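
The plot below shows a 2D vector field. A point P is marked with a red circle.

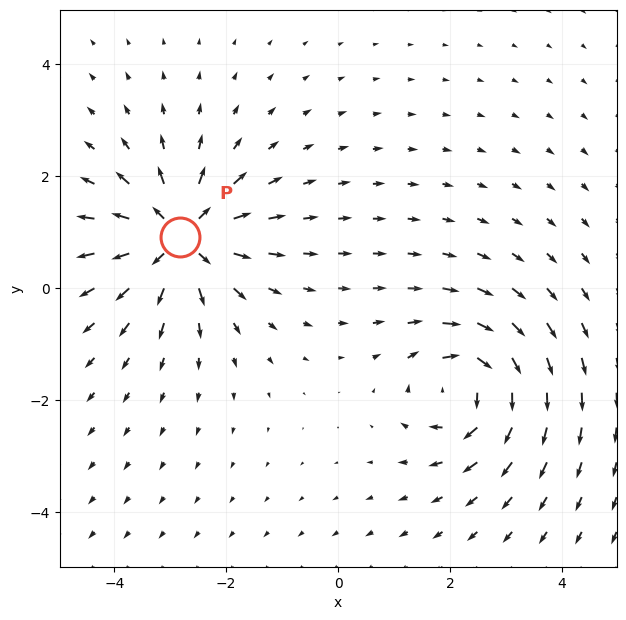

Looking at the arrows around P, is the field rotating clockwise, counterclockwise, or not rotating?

Near P at (-2.8, 0.9) the arrows show no circulation. The curl there is ≈0.

not rotating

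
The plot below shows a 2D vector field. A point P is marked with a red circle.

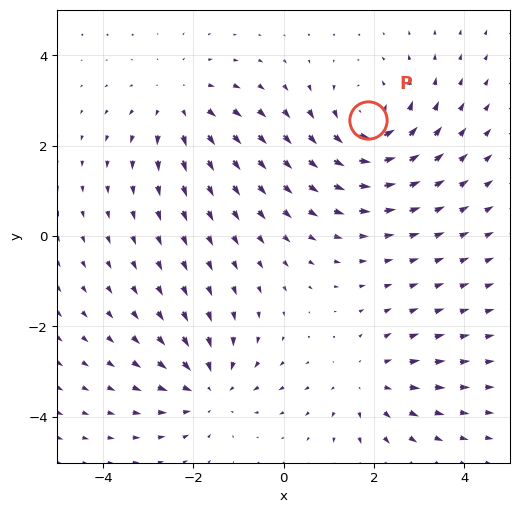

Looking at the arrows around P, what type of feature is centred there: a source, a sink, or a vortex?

vortex

At P (1.9, 2.6) the arrows circulate counterclockwise. Divergence ≈0, curl about +5 — near-zero divergence with nonzero curl is a vortex.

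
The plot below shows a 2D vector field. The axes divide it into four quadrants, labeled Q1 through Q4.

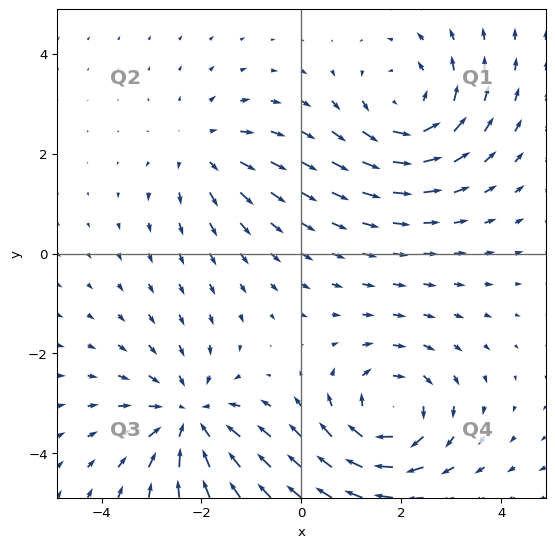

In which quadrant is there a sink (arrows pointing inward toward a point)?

Q3

The sink sits at approximately (-2.2, -3.3), which lies in quadrant Q3. The divergence there is about -4, negative as expected for a sink.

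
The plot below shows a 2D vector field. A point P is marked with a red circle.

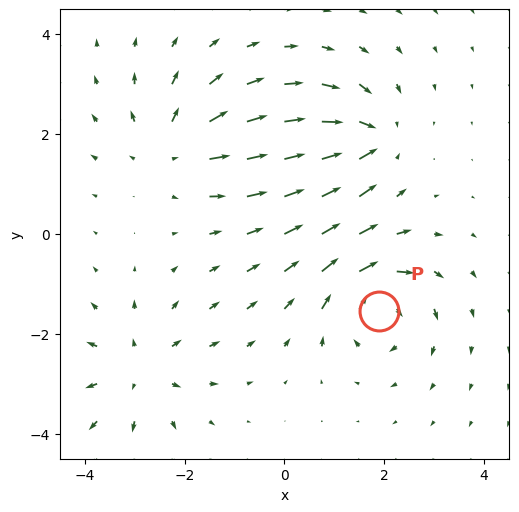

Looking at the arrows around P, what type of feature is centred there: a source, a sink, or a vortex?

At P (1.9, -1.5) the arrows circulate clockwise. Divergence ≈0, curl about -7 — near-zero divergence with nonzero curl is a vortex.

vortex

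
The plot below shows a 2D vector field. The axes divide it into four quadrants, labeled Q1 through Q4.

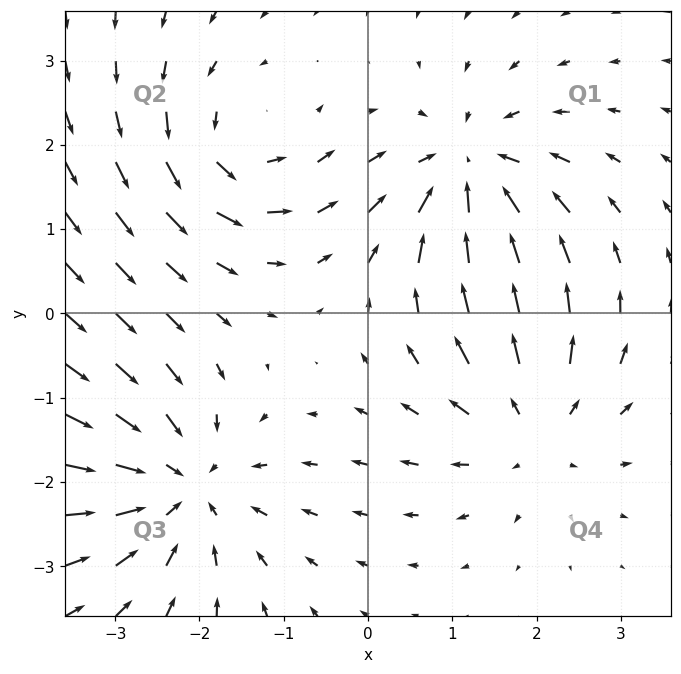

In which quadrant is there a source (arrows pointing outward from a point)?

The source sits at approximately (1.9, -1.3), which lies in quadrant Q4. The divergence there is about +4, positive as expected for a source.

Q4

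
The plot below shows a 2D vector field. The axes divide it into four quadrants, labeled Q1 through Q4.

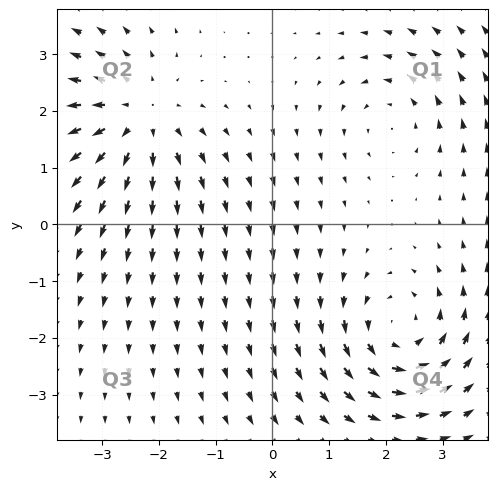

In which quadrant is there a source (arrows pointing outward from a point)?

The source sits at approximately (-2.4, 1.9), which lies in quadrant Q2. The divergence there is about +4, positive as expected for a source.

Q2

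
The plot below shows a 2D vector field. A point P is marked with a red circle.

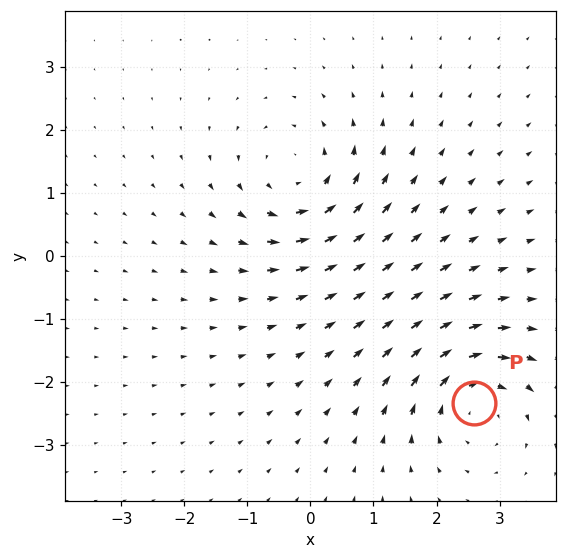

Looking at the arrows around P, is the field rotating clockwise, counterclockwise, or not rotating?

Near P at (2.6, -2.3) the arrows circulate clockwise. The curl (z-component) there is about -5; negative curl means clockwise rotation.

clockwise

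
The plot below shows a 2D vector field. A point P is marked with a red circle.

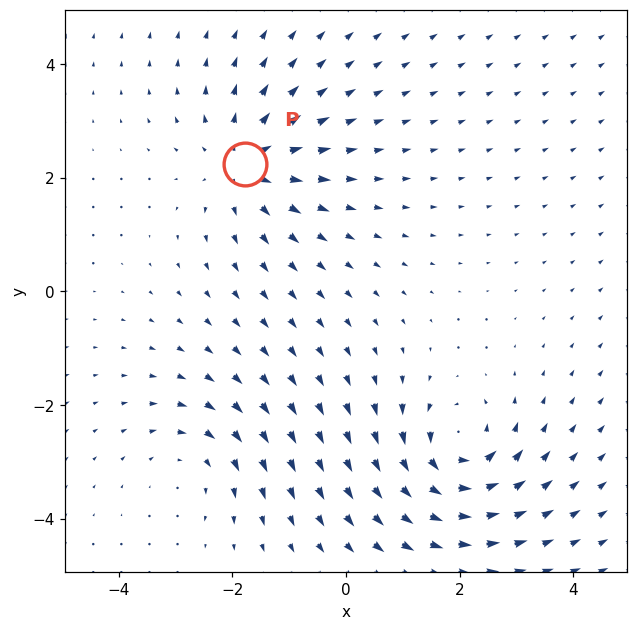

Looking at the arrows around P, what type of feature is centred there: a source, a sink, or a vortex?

At P (-1.8, 2.2) the arrows spread outward. Divergence about +5, curl ≈0 — positive divergence with near-zero curl is a source.

source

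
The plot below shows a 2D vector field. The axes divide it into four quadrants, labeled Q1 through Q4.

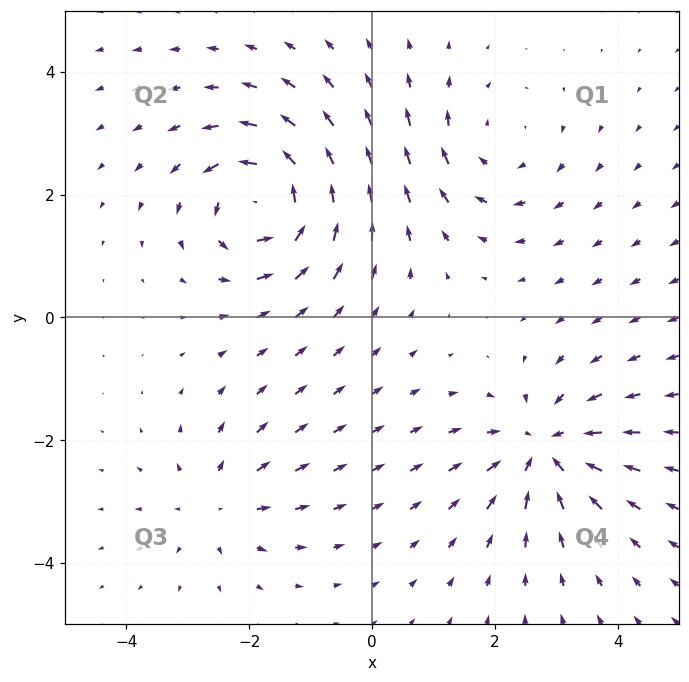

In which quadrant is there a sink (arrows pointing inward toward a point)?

The sink sits at approximately (2.8, -2.1), which lies in quadrant Q4. The divergence there is about -5, negative as expected for a sink.

Q4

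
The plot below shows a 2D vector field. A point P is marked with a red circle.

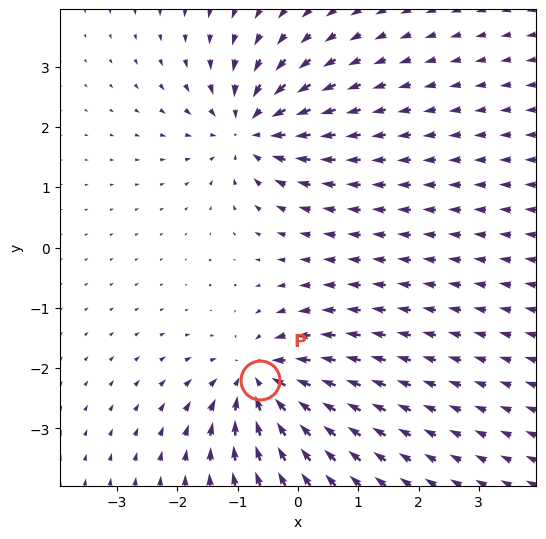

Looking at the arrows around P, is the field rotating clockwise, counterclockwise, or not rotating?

Near P at (-0.6, -2.2) the arrows show no circulation. The curl there is ≈0.

not rotating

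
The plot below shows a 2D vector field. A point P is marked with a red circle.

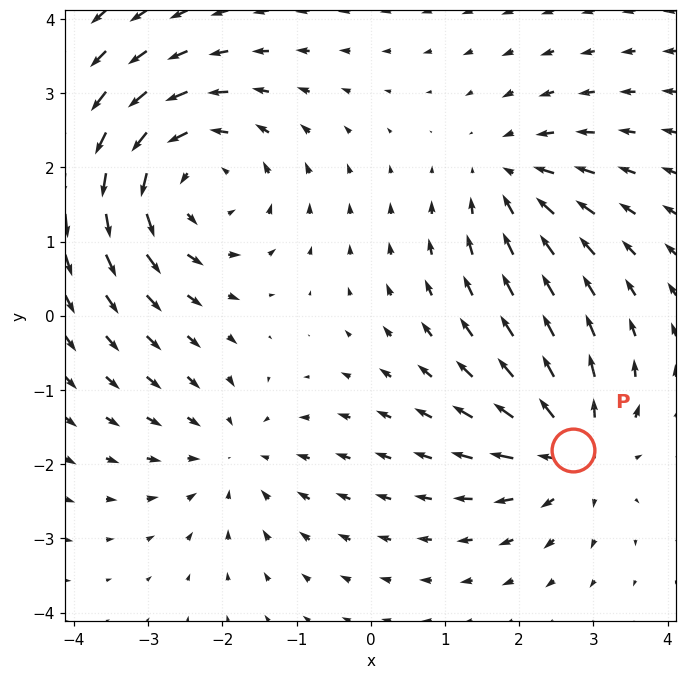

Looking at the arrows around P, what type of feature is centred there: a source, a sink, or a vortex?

At P (2.7, -1.8) the arrows spread outward. Divergence about +4, curl ≈0 — positive divergence with near-zero curl is a source.

source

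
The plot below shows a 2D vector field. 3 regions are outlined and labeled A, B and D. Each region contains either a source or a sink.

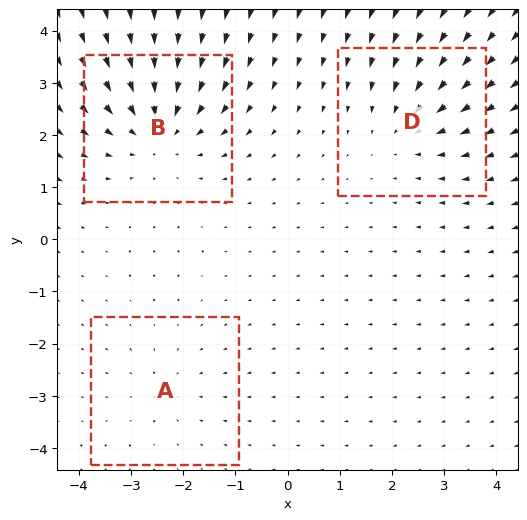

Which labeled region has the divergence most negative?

Divergence at each region's feature centre — A: about -2, B: about -4, D: about -3. Region B is most negative.

B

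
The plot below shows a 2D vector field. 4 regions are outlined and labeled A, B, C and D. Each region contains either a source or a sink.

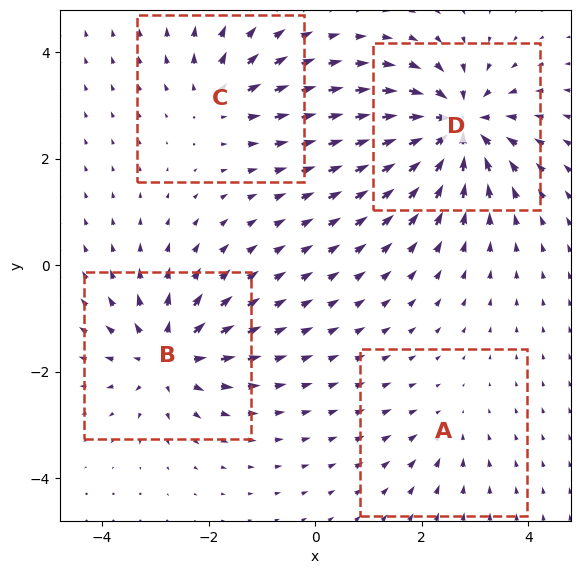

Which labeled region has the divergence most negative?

Divergence at each region's feature centre — A: about -2, B: about +6, C: about +4, D: about -8. Region D is most negative.

D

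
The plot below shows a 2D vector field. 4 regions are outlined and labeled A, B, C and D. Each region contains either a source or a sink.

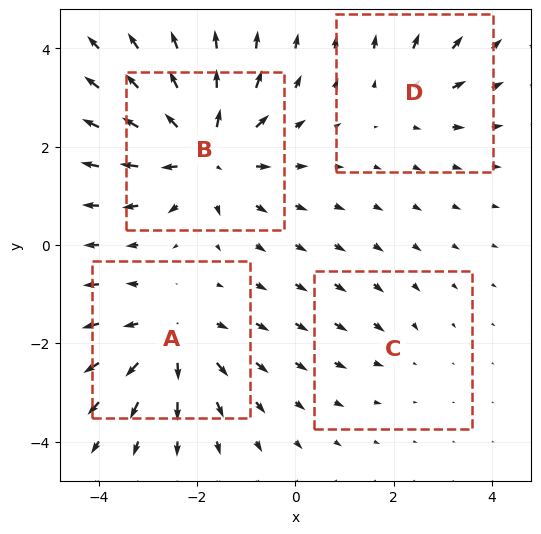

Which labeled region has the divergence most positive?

B

Divergence at each region's feature centre — A: about +5, B: about +7, C: about -2, D: about +3. Region B is most positive.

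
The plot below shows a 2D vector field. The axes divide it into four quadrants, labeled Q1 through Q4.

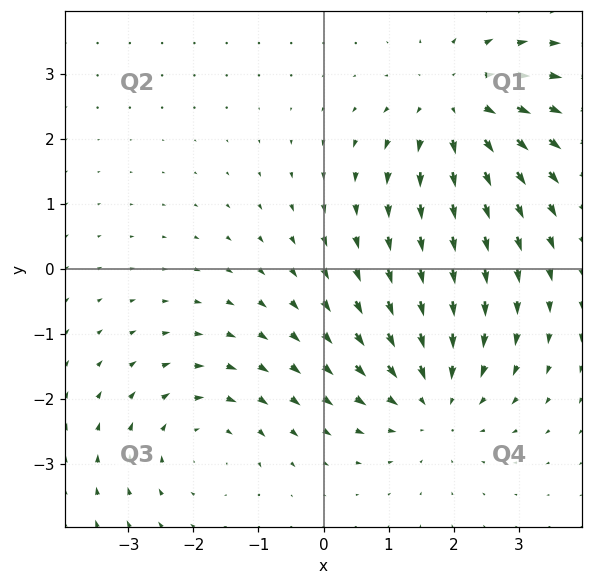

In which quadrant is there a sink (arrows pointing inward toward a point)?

The sink sits at approximately (1.7, -2.0), which lies in quadrant Q4. The divergence there is about -4, negative as expected for a sink.

Q4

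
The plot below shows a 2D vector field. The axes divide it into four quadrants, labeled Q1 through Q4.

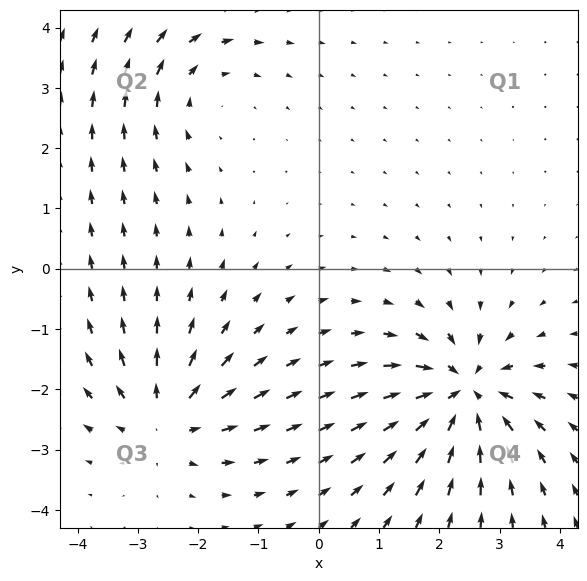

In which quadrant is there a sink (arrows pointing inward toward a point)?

Q4

The sink sits at approximately (2.4, -2.1), which lies in quadrant Q4. The divergence there is about -6, negative as expected for a sink.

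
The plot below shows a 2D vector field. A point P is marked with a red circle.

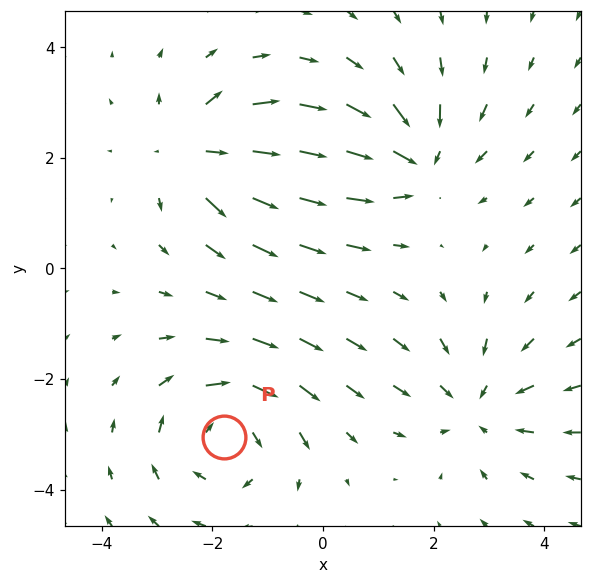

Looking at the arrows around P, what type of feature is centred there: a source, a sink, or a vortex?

vortex

At P (-1.8, -3.0) the arrows circulate clockwise. Divergence ≈0, curl about -4 — near-zero divergence with nonzero curl is a vortex.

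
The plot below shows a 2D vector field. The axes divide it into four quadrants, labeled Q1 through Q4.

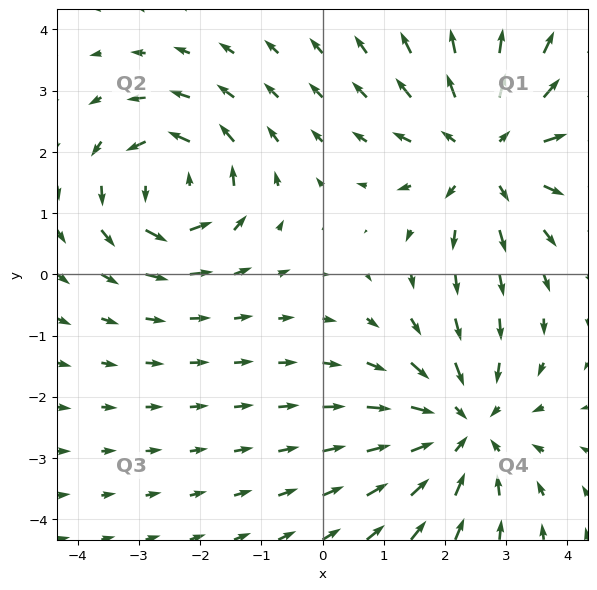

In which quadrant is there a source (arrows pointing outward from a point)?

Q1

The source sits at approximately (2.7, 2.0), which lies in quadrant Q1. The divergence there is about +4, positive as expected for a source.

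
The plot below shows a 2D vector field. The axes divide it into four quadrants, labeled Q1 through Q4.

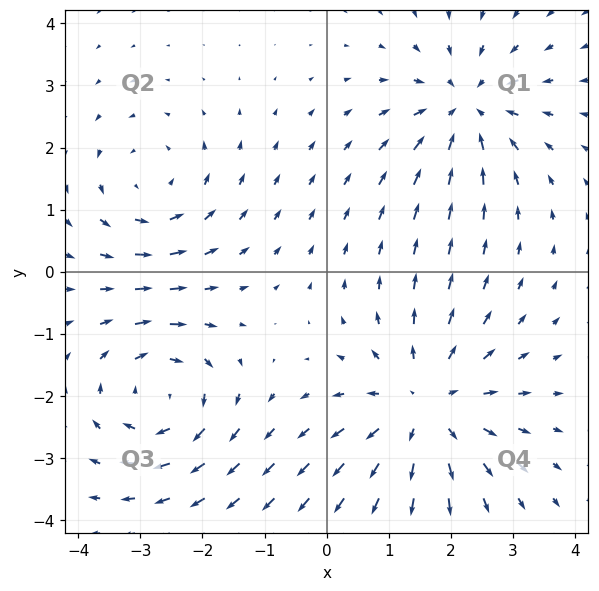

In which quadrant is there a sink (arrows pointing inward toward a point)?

The sink sits at approximately (2.2, 2.6), which lies in quadrant Q1. The divergence there is about -4, negative as expected for a sink.

Q1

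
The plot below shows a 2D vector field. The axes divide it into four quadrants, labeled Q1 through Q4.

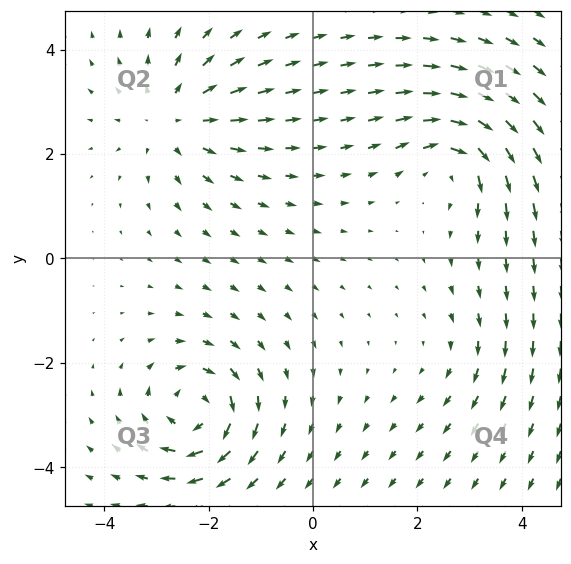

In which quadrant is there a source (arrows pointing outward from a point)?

Q2

The source sits at approximately (-2.7, 2.7), which lies in quadrant Q2. The divergence there is about +4, positive as expected for a source.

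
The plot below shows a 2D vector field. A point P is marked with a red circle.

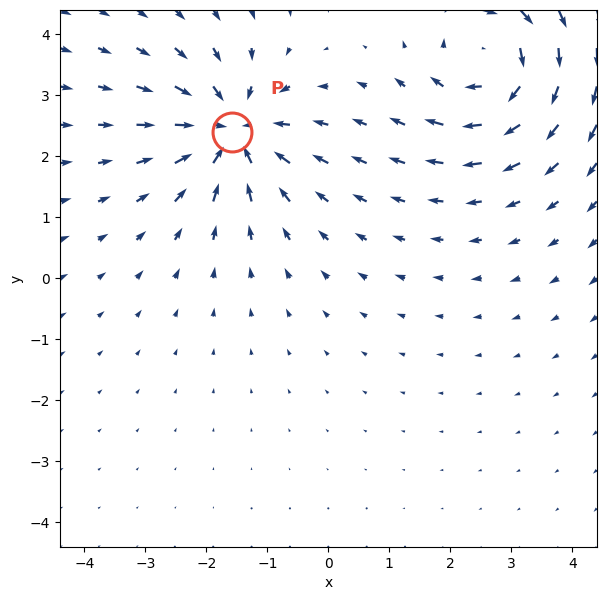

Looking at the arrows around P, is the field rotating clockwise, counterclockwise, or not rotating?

Near P at (-1.6, 2.4) the arrows show no circulation. The curl there is ≈0.

not rotating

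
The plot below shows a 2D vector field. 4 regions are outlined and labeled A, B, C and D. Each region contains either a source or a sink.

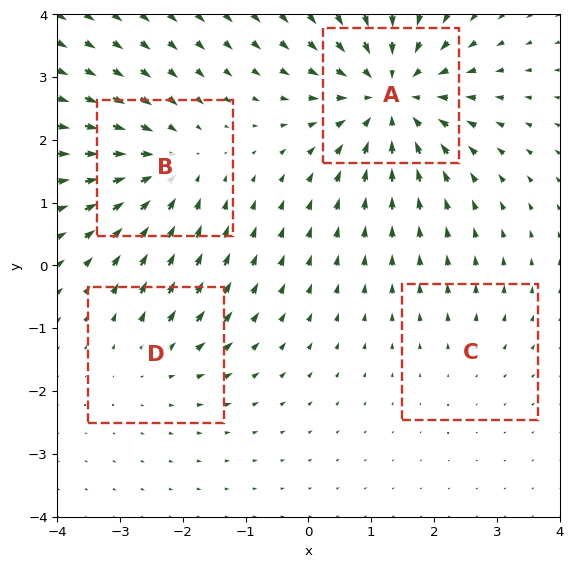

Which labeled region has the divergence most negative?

Divergence at each region's feature centre — A: about -6, B: about -4, C: about +2, D: about +3. Region A is most negative.

A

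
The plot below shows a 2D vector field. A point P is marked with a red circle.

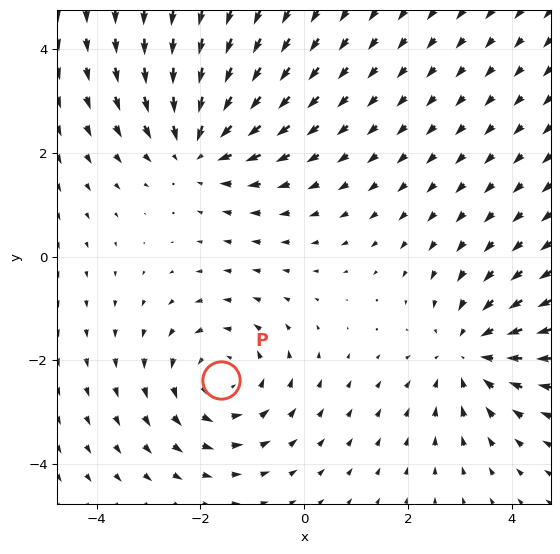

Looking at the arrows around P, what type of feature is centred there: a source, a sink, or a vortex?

At P (-1.6, -2.4) the arrows circulate counterclockwise. Divergence ≈0, curl about +2 — near-zero divergence with nonzero curl is a vortex.

vortex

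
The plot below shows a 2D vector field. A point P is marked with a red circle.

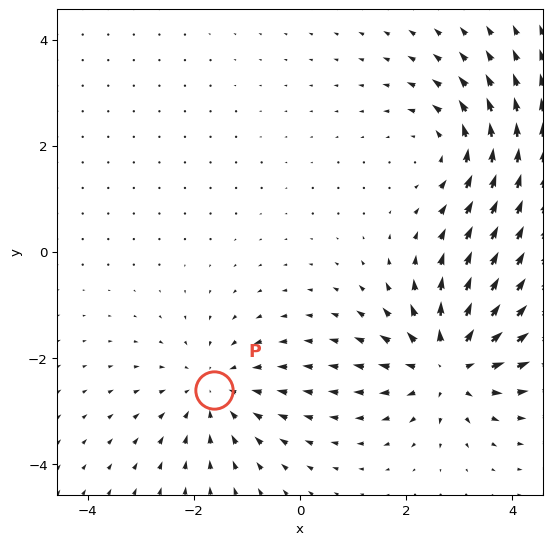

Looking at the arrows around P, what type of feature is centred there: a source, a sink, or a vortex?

At P (-1.6, -2.6) the arrows converge inward. Divergence about -3, curl ≈0 — negative divergence with near-zero curl is a sink.

sink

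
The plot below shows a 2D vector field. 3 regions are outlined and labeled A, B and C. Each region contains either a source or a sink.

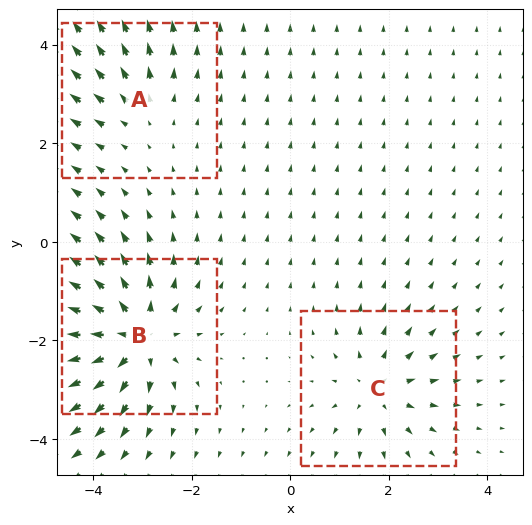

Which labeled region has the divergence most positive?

Divergence at each region's feature centre — A: about +2, B: about +6, C: about +4. Region B is most positive.

B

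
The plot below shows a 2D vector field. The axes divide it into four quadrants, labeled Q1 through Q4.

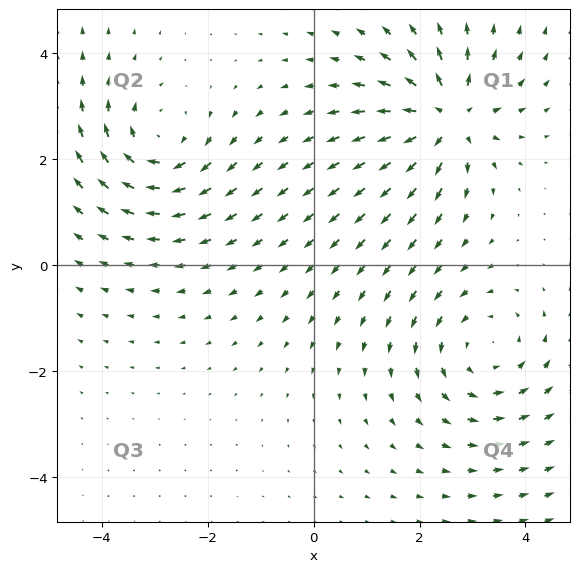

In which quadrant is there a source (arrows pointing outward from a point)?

Q1

The source sits at approximately (2.5, 2.8), which lies in quadrant Q1. The divergence there is about +6, positive as expected for a source.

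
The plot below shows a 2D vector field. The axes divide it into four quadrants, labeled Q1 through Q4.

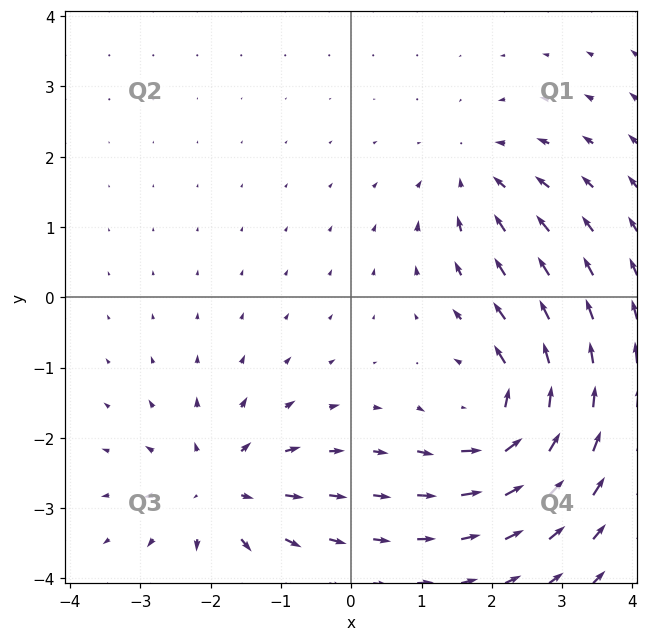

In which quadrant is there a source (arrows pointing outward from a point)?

The source sits at approximately (-1.9, -2.7), which lies in quadrant Q3. The divergence there is about +4, positive as expected for a source.

Q3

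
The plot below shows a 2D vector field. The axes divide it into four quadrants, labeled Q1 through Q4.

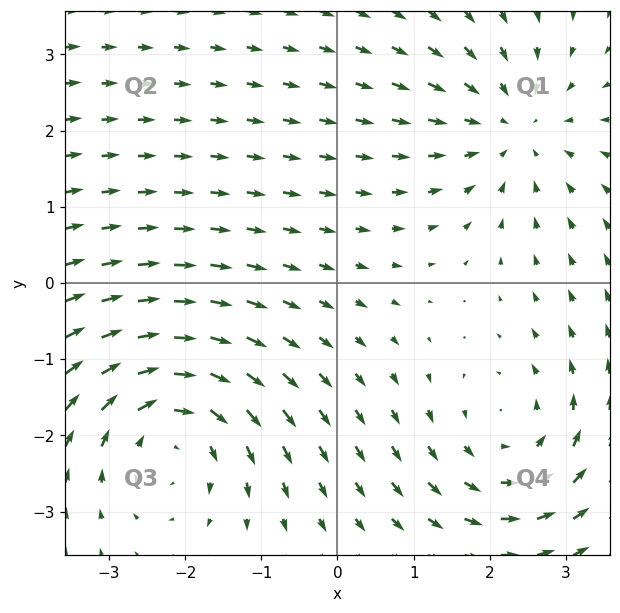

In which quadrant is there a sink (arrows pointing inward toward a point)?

The sink sits at approximately (2.3, 2.0), which lies in quadrant Q1. The divergence there is about -4, negative as expected for a sink.

Q1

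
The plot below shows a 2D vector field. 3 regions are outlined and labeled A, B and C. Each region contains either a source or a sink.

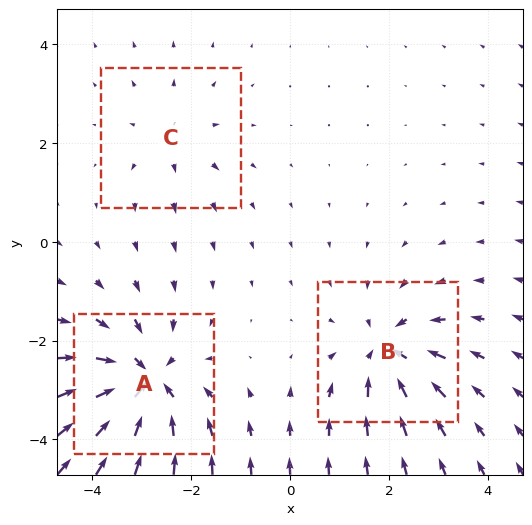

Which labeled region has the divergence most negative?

A

Divergence at each region's feature centre — A: about -5, B: about -4, C: about +2. Region A is most negative.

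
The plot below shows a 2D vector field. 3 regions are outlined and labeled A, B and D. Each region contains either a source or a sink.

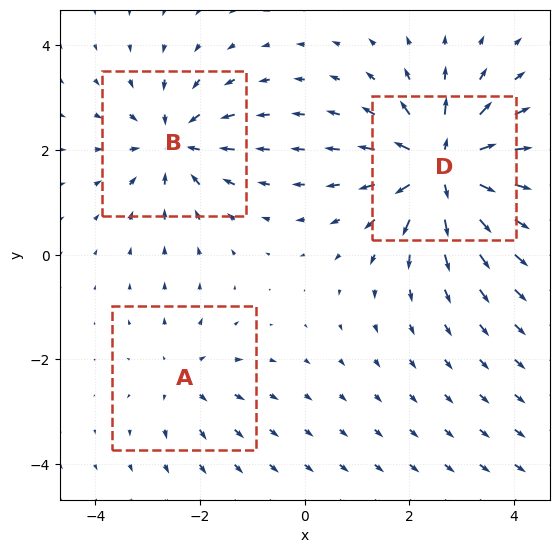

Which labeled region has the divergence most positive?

D

Divergence at each region's feature centre — A: about +2, B: about -4, D: about +6. Region D is most positive.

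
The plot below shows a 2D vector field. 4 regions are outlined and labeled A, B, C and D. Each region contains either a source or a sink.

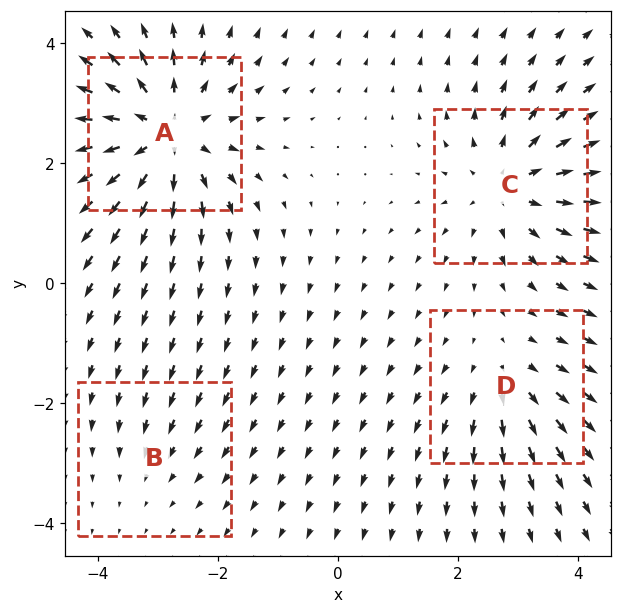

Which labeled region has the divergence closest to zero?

Divergence at each region's feature centre — A: about +7, B: about -2, C: about +5, D: about +3. Region B is closest to zero.

B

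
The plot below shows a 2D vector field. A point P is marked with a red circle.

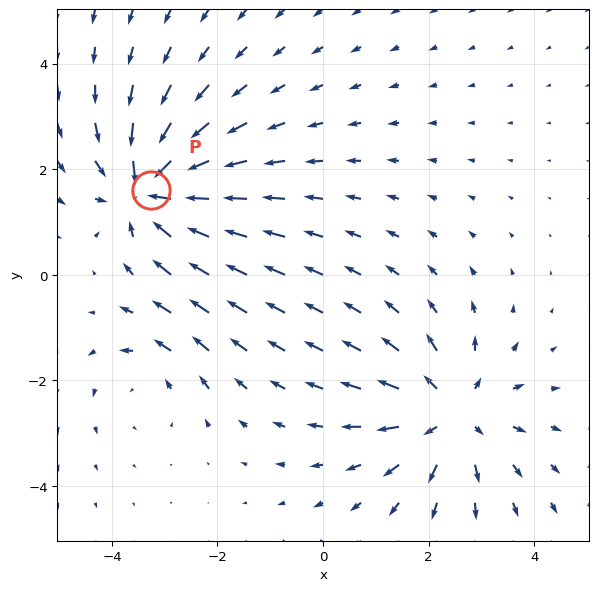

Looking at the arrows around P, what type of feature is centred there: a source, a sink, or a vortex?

sink

At P (-3.3, 1.6) the arrows converge inward. Divergence about -6, curl ≈0 — negative divergence with near-zero curl is a sink.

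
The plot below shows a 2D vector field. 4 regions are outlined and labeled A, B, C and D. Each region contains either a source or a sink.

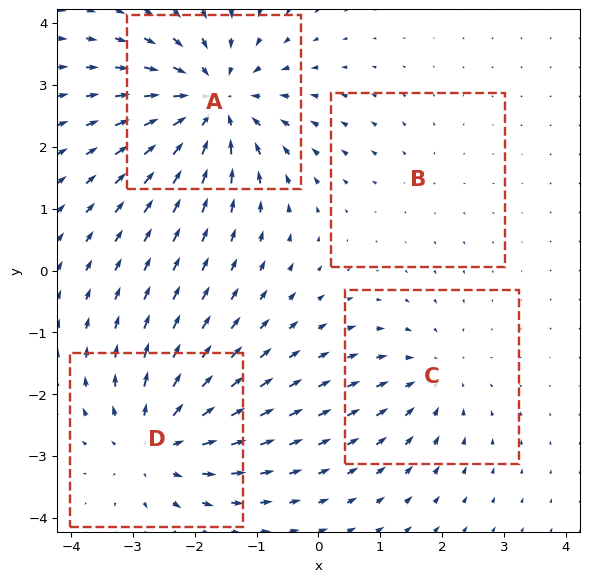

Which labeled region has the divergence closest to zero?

B

Divergence at each region's feature centre — A: about -6, B: about +2, C: about -3, D: about +5. Region B is closest to zero.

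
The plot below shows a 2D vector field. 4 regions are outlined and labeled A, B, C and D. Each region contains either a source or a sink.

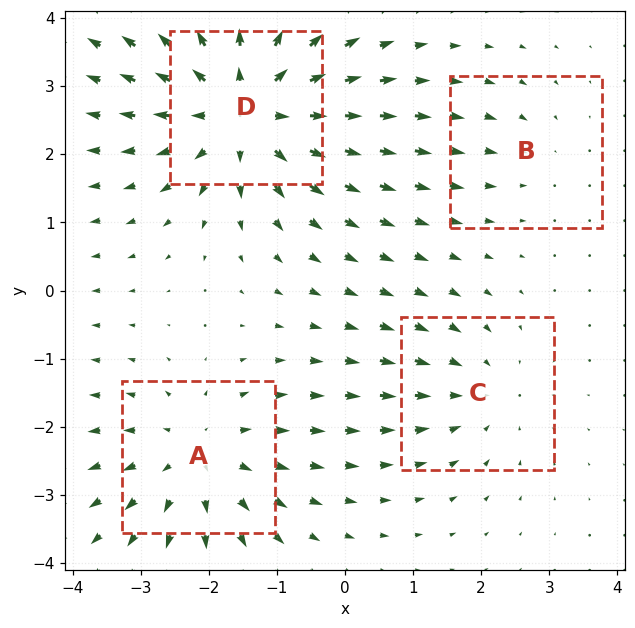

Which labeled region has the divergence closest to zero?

B

Divergence at each region's feature centre — A: about +4, B: about -2, C: about -3, D: about +6. Region B is closest to zero.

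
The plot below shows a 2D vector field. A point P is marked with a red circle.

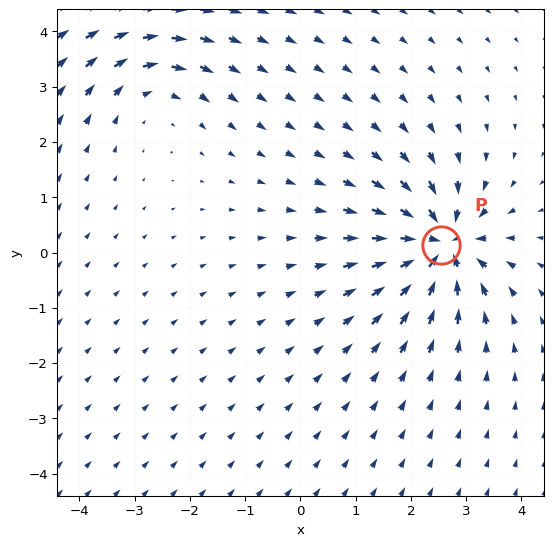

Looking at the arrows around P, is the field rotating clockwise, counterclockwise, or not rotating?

Near P at (2.5, 0.1) the arrows show no circulation. The curl there is ≈0.

not rotating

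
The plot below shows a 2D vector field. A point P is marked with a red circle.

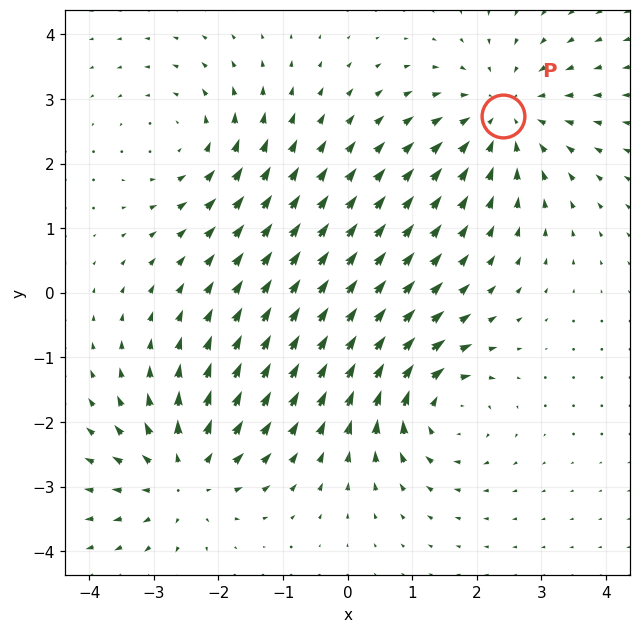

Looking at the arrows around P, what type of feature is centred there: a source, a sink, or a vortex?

At P (2.4, 2.7) the arrows converge inward. Divergence about -4, curl ≈0 — negative divergence with near-zero curl is a sink.

sink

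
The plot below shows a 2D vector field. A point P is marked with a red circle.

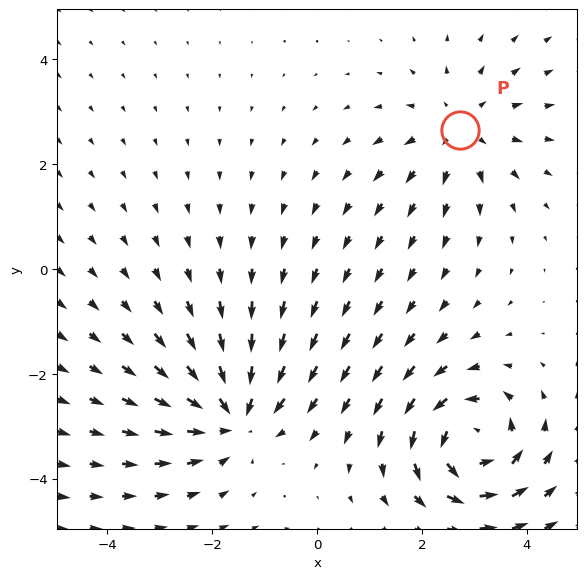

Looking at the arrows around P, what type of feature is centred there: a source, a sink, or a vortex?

source

At P (2.7, 2.6) the arrows spread outward. Divergence about +3, curl ≈0 — positive divergence with near-zero curl is a source.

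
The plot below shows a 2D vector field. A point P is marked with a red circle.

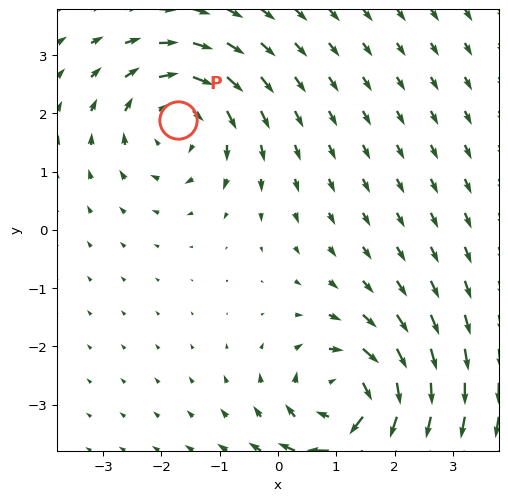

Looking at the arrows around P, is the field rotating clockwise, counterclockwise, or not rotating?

Near P at (-1.7, 1.9) the arrows circulate clockwise. The curl (z-component) there is about -4; negative curl means clockwise rotation.

clockwise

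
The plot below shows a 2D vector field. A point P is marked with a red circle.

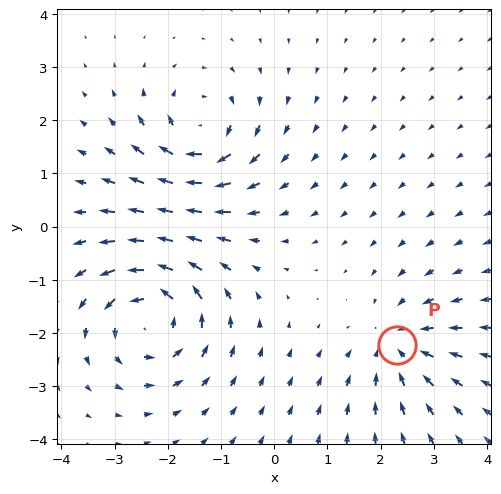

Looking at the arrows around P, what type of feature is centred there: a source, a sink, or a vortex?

At P (2.3, -2.2) the arrows converge inward. Divergence about -3, curl ≈0 — negative divergence with near-zero curl is a sink.

sink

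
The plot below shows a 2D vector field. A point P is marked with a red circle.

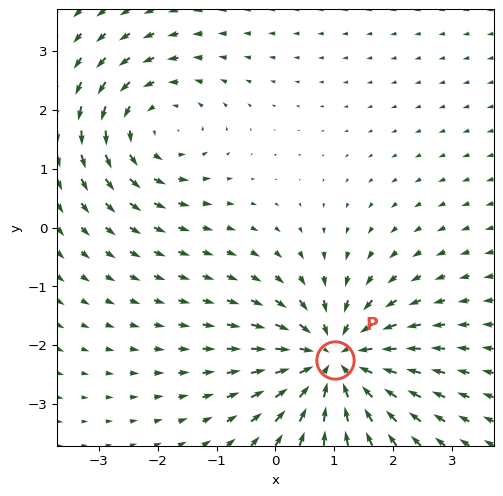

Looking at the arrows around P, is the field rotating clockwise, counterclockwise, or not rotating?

not rotating

Near P at (1.0, -2.3) the arrows show no circulation. The curl there is ≈0.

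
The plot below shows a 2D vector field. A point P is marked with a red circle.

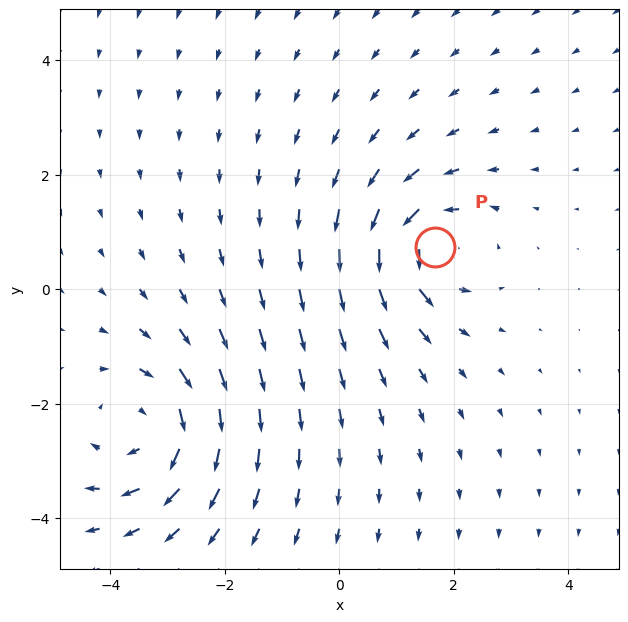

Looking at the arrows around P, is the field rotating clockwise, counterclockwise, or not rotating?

Near P at (1.7, 0.7) the arrows circulate counterclockwise. The curl (z-component) there is about +4; positive curl means counterclockwise rotation.

counterclockwise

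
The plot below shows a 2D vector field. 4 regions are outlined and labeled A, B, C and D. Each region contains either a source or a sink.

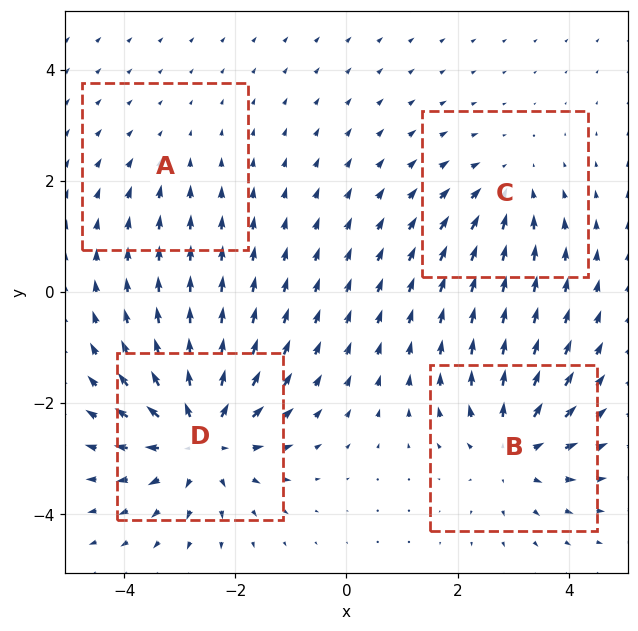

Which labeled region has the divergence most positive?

Divergence at each region's feature centre — A: about -2, B: about +5, C: about -3, D: about +7. Region D is most positive.

D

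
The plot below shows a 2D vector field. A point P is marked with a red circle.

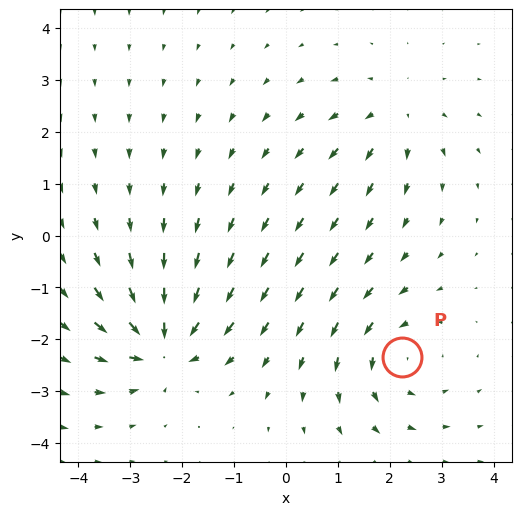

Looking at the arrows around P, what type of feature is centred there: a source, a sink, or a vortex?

At P (2.2, -2.3) the arrows circulate counterclockwise. Divergence ≈0, curl about +3 — near-zero divergence with nonzero curl is a vortex.

vortex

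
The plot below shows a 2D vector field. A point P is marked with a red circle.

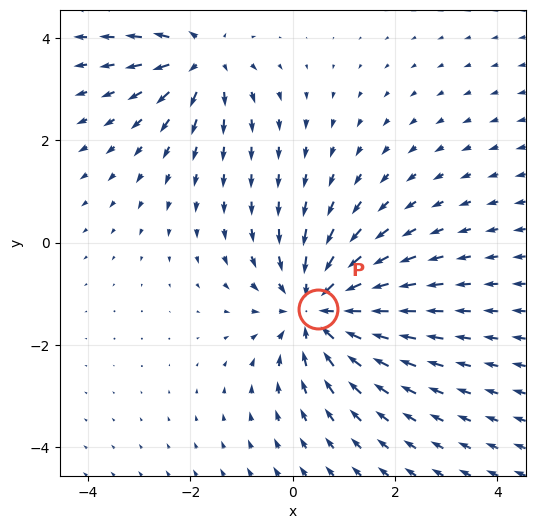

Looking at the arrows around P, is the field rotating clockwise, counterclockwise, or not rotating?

Near P at (0.5, -1.3) the arrows show no circulation. The curl there is ≈0.

not rotating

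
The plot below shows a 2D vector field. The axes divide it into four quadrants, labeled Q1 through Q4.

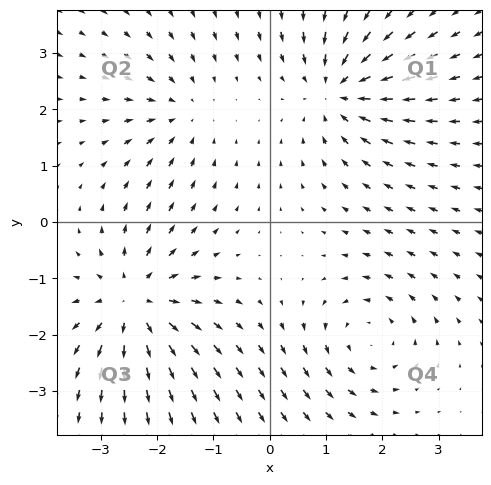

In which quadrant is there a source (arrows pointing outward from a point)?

The source sits at approximately (-2.4, -1.4), which lies in quadrant Q3. The divergence there is about +5, positive as expected for a source.

Q3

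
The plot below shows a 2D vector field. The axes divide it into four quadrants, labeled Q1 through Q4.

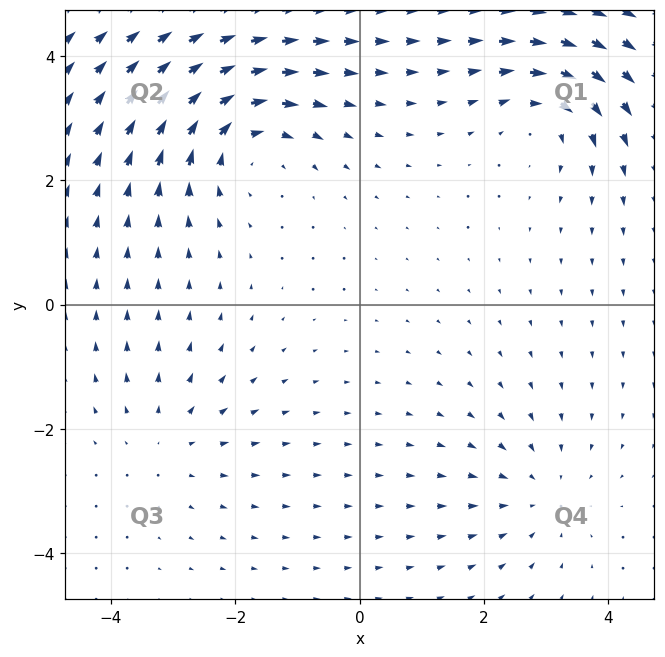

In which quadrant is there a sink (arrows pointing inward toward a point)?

The sink sits at approximately (2.9, -3.0), which lies in quadrant Q4. The divergence there is about -2, negative as expected for a sink.

Q4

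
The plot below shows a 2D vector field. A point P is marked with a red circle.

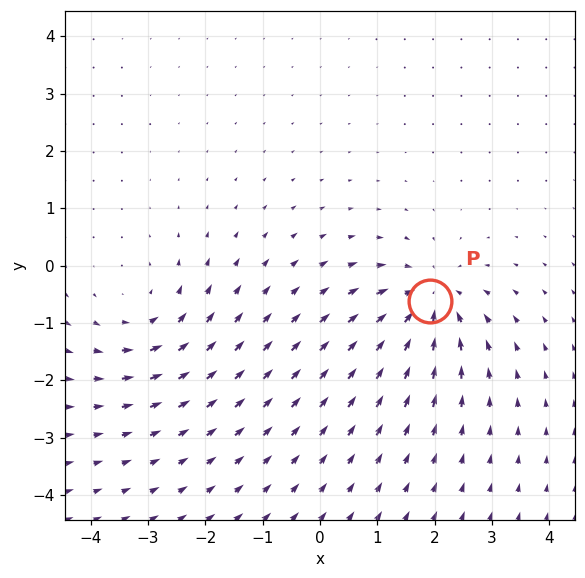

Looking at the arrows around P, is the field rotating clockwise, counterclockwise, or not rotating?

Near P at (1.9, -0.6) the arrows show no circulation. The curl there is ≈0.

not rotating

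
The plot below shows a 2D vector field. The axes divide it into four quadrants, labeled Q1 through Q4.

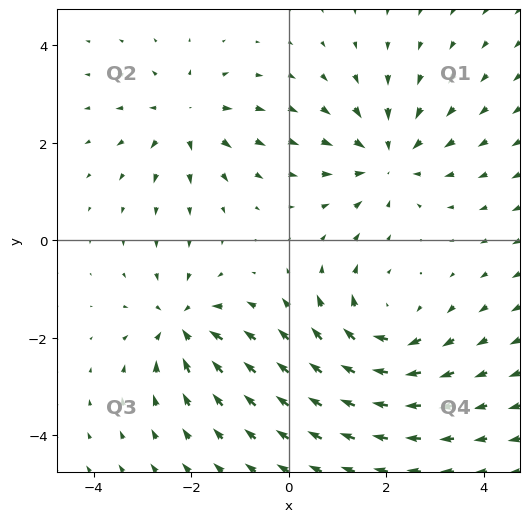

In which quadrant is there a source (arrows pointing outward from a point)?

The source sits at approximately (-2.1, 2.5), which lies in quadrant Q2. The divergence there is about +4, positive as expected for a source.

Q2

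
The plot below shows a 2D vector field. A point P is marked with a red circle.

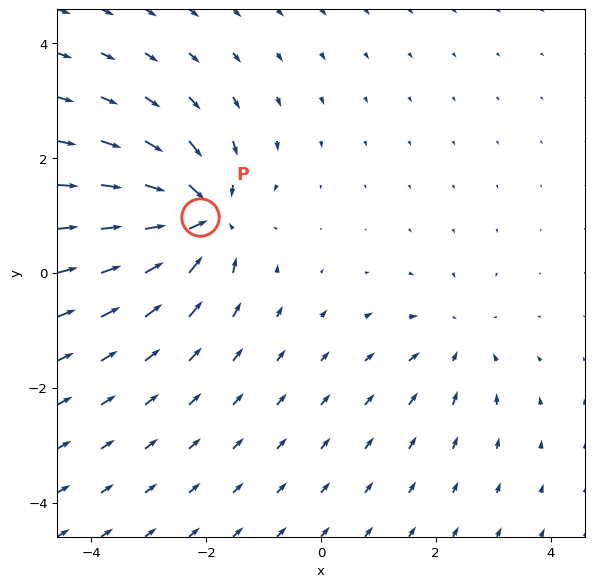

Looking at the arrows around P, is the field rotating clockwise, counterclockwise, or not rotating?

not rotating

Near P at (-2.1, 1.0) the arrows show no circulation. The curl there is ≈0.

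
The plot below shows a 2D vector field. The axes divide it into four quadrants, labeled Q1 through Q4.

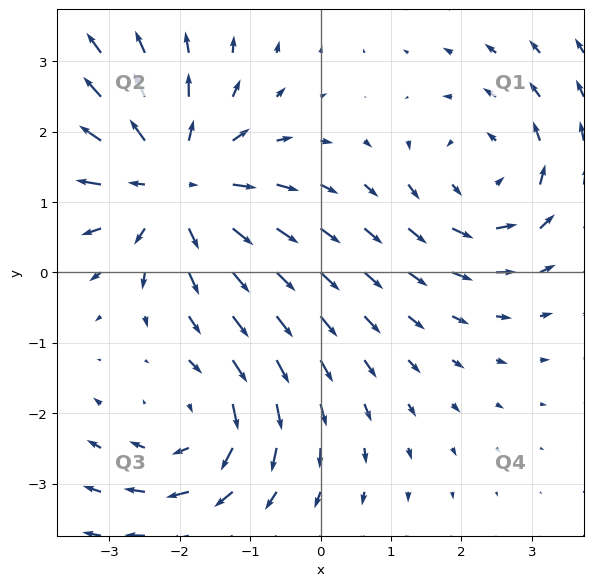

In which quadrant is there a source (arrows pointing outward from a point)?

The source sits at approximately (-2.1, 1.3), which lies in quadrant Q2. The divergence there is about +4, positive as expected for a source.

Q2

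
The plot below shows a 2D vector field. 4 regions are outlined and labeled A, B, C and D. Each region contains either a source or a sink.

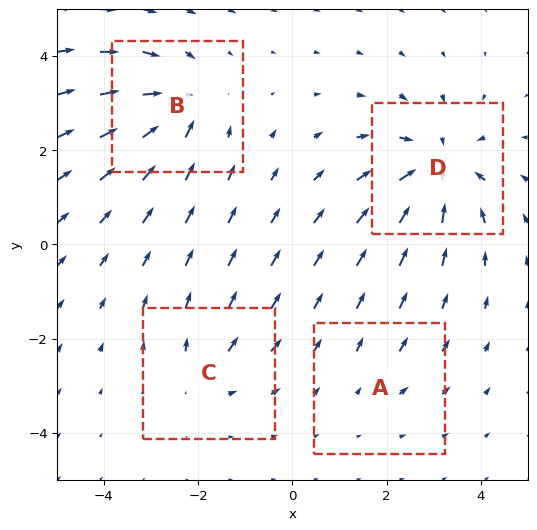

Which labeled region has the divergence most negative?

Divergence at each region's feature centre — A: about +2, B: about -5, C: about +3, D: about -6. Region D is most negative.

D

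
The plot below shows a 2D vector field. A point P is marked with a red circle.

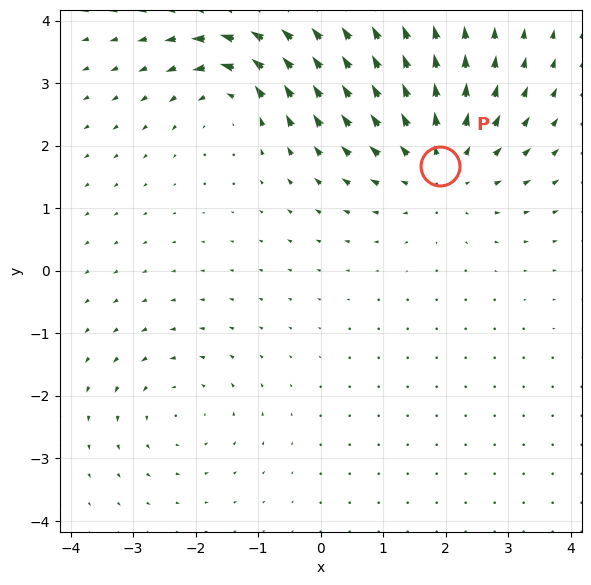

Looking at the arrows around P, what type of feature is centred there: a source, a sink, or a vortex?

source

At P (1.9, 1.7) the arrows spread outward. Divergence about +4, curl ≈0 — positive divergence with near-zero curl is a source.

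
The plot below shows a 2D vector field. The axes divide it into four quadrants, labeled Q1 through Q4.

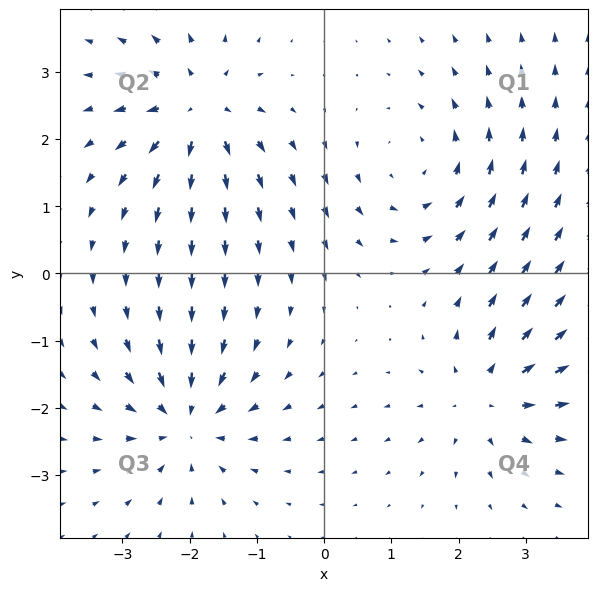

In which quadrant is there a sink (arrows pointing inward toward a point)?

The sink sits at approximately (-2.1, -2.2), which lies in quadrant Q3. The divergence there is about -6, negative as expected for a sink.

Q3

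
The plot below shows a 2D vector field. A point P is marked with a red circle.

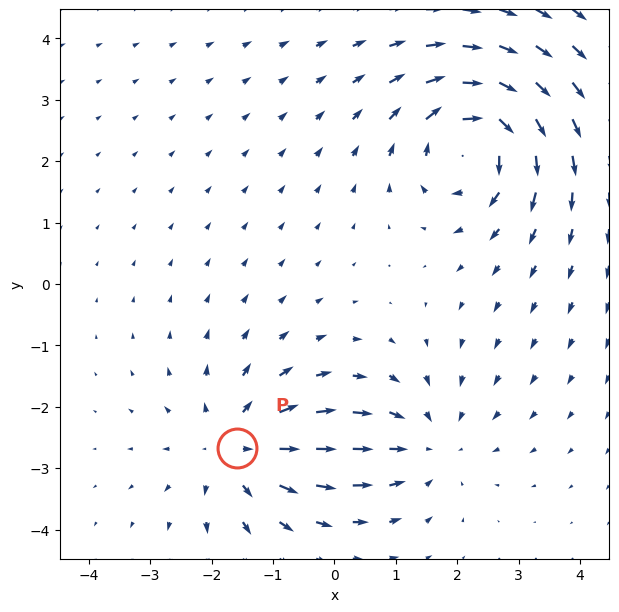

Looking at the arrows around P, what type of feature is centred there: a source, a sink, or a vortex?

At P (-1.6, -2.7) the arrows spread outward. Divergence about +4, curl ≈0 — positive divergence with near-zero curl is a source.

source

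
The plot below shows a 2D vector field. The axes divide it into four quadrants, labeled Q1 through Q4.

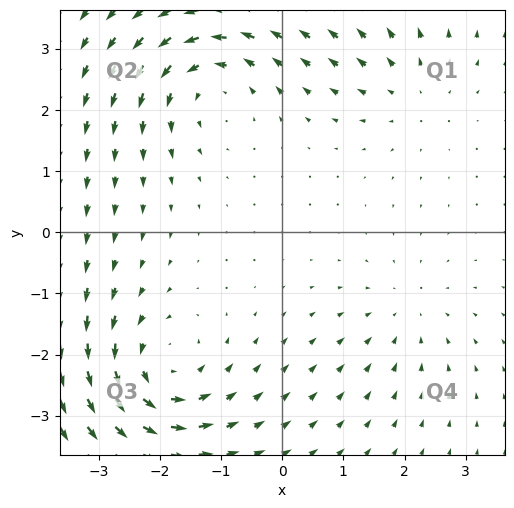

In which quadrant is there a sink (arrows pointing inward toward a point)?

Q4

The sink sits at approximately (2.0, -1.3), which lies in quadrant Q4. The divergence there is about -2, negative as expected for a sink.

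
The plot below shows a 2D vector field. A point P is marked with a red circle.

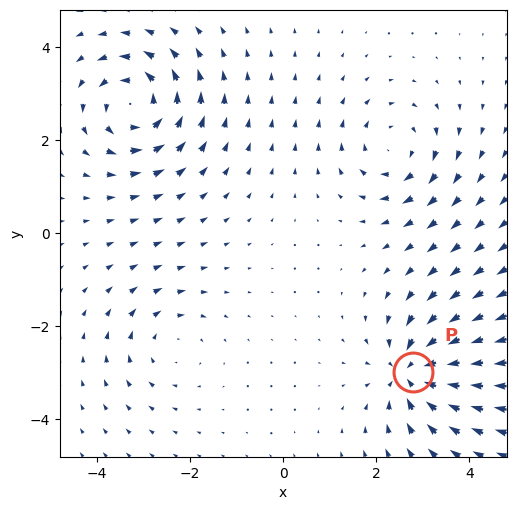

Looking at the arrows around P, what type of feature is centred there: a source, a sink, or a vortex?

sink

At P (2.8, -3.0) the arrows converge inward. Divergence about -6, curl ≈0 — negative divergence with near-zero curl is a sink.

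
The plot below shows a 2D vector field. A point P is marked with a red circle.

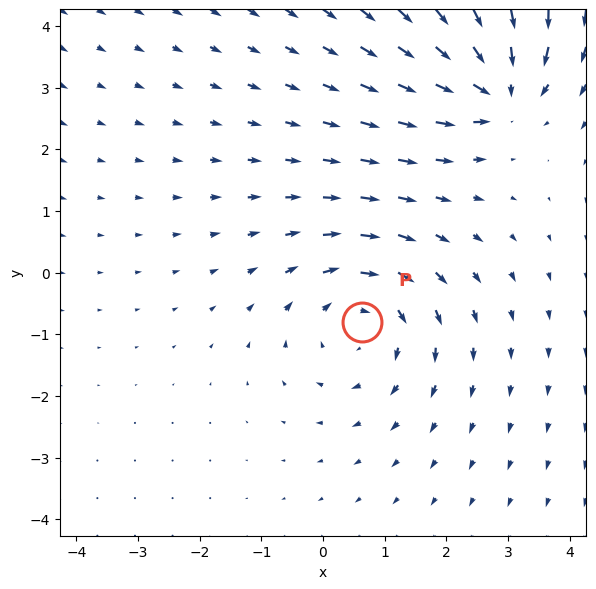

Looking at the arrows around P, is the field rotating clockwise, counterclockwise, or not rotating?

clockwise

Near P at (0.6, -0.8) the arrows circulate clockwise. The curl (z-component) there is about -4; negative curl means clockwise rotation.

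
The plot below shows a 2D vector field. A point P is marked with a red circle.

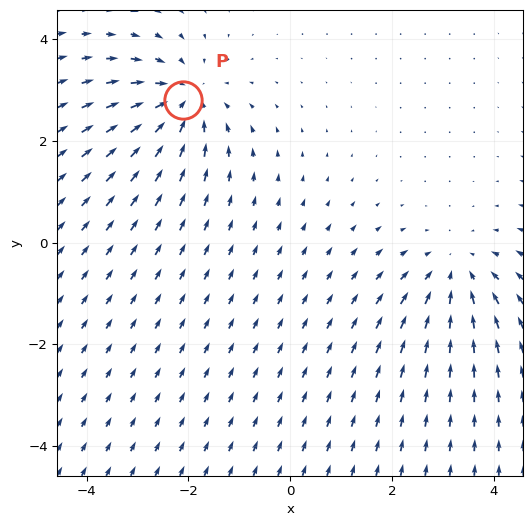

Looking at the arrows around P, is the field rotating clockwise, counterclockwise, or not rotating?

not rotating

Near P at (-2.1, 2.8) the arrows show no circulation. The curl there is ≈0.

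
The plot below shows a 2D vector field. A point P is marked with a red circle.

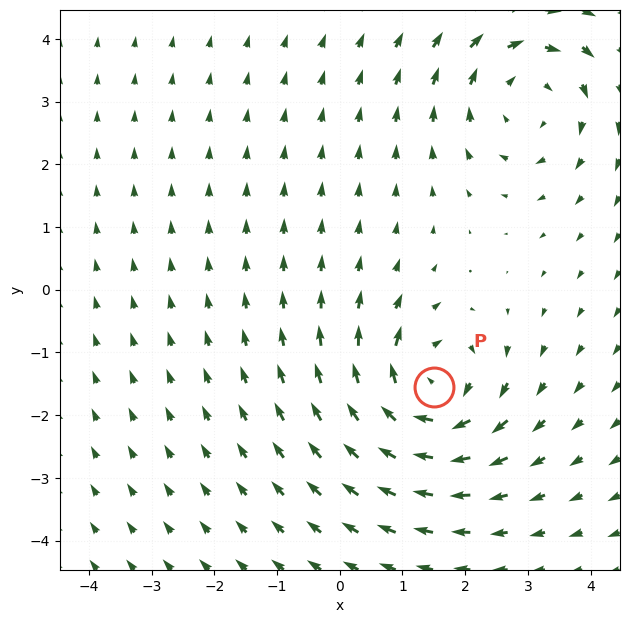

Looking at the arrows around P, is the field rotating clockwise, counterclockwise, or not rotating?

clockwise

Near P at (1.5, -1.5) the arrows circulate clockwise. The curl (z-component) there is about -5; negative curl means clockwise rotation.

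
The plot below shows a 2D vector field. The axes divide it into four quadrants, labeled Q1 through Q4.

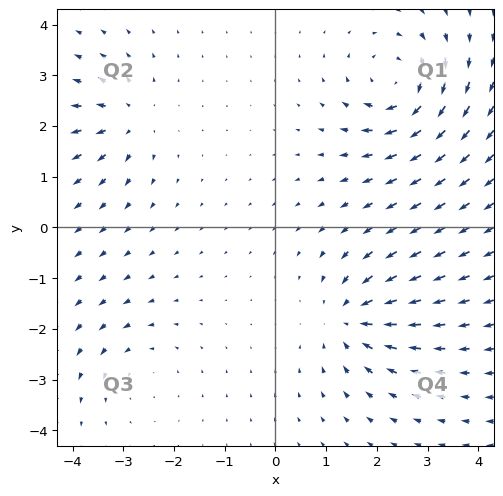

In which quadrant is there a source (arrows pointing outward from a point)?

The source sits at approximately (-2.9, 2.1), which lies in quadrant Q2. The divergence there is about +4, positive as expected for a source.

Q2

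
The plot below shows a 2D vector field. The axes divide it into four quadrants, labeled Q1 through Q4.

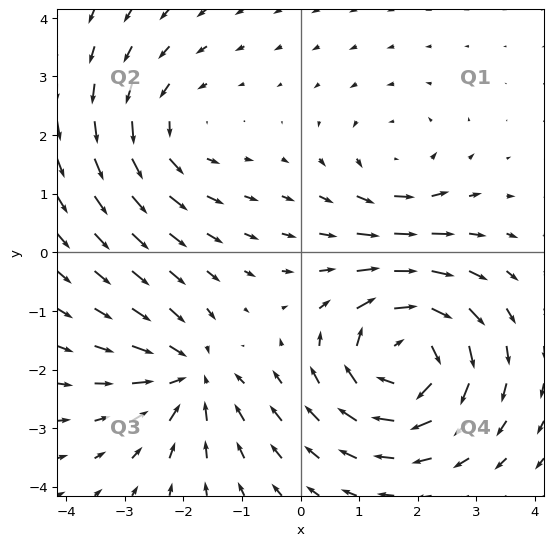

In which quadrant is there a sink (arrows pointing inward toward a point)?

Q3

The sink sits at approximately (-1.9, -2.1), which lies in quadrant Q3. The divergence there is about -4, negative as expected for a sink.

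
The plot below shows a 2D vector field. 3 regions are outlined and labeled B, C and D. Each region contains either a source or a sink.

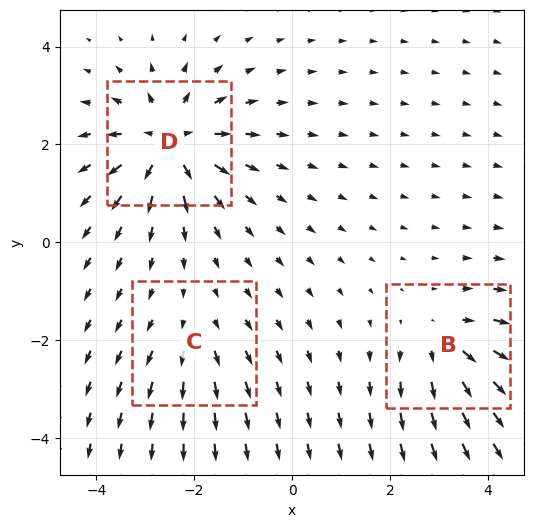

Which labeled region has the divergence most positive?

D

Divergence at each region's feature centre — B: about +3, C: about +2, D: about +5. Region D is most positive.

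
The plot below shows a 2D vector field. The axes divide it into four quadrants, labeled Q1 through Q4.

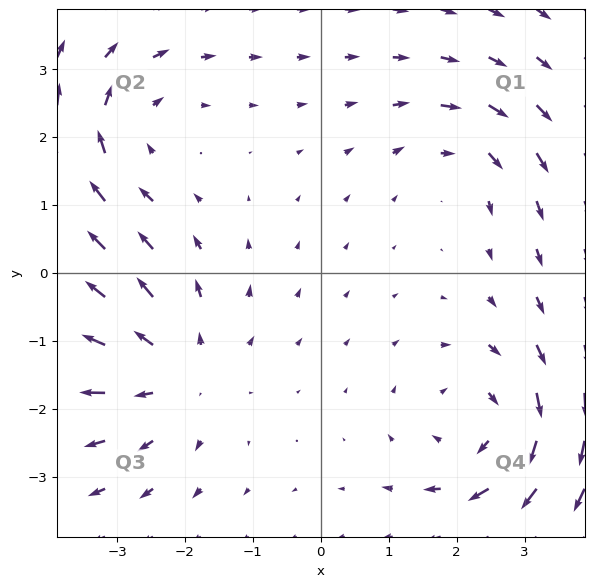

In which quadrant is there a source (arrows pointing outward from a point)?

The source sits at approximately (-2.1, -1.4), which lies in quadrant Q3. The divergence there is about +4, positive as expected for a source.

Q3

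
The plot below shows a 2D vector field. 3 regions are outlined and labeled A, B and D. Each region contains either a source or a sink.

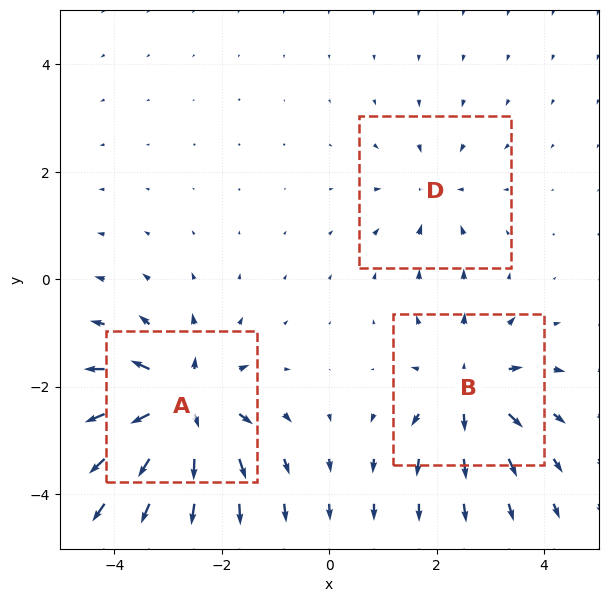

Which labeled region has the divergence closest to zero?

D

Divergence at each region's feature centre — A: about +6, B: about +4, D: about -2. Region D is closest to zero.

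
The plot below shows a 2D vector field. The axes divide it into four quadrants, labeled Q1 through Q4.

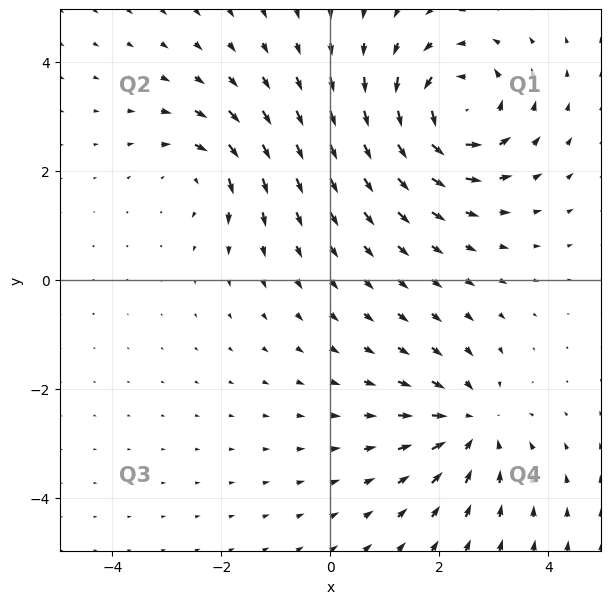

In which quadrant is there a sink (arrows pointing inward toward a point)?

The sink sits at approximately (2.6, -2.7), which lies in quadrant Q4. The divergence there is about -4, negative as expected for a sink.

Q4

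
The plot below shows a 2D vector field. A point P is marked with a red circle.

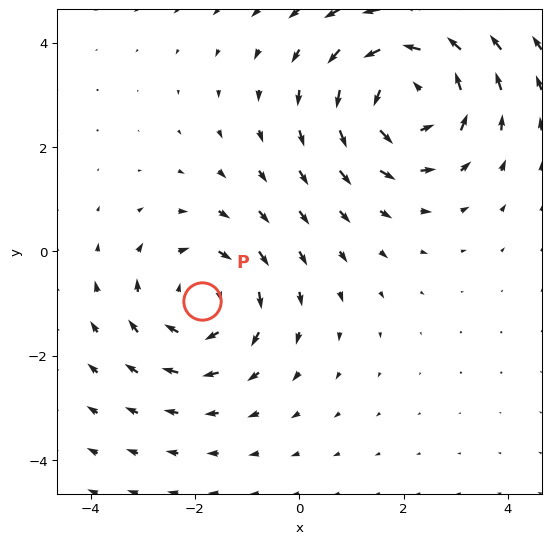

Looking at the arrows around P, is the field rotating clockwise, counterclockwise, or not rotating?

clockwise

Near P at (-1.9, -1.0) the arrows circulate clockwise. The curl (z-component) there is about -3; negative curl means clockwise rotation.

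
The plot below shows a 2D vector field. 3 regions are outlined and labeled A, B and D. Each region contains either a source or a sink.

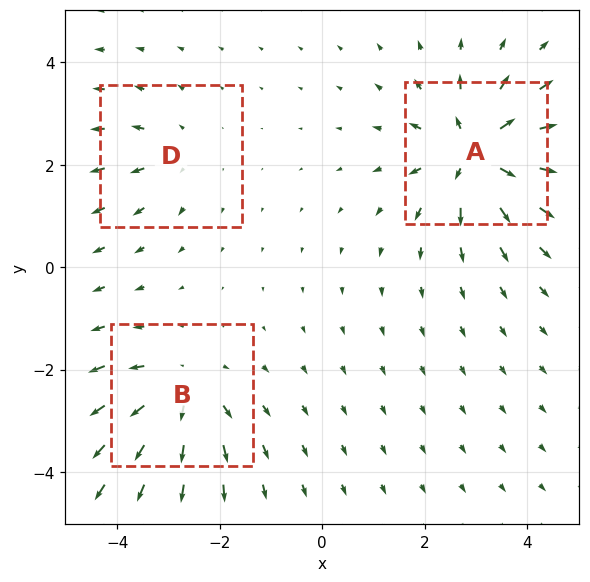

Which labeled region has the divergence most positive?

A

Divergence at each region's feature centre — A: about +5, B: about +4, D: about +2. Region A is most positive.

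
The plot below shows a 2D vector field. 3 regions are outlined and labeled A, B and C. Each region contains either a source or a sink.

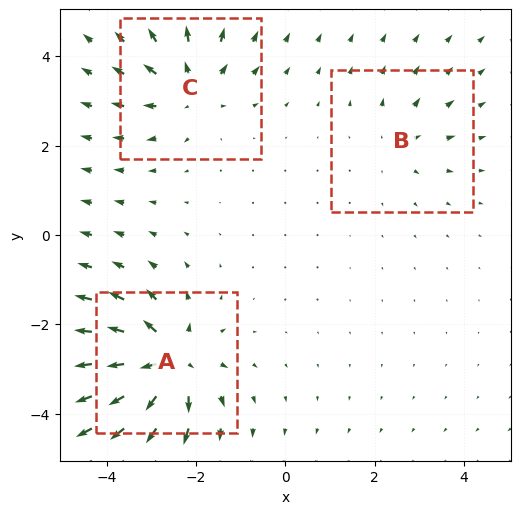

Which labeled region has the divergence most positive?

A

Divergence at each region's feature centre — A: about +6, B: about +2, C: about +4. Region A is most positive.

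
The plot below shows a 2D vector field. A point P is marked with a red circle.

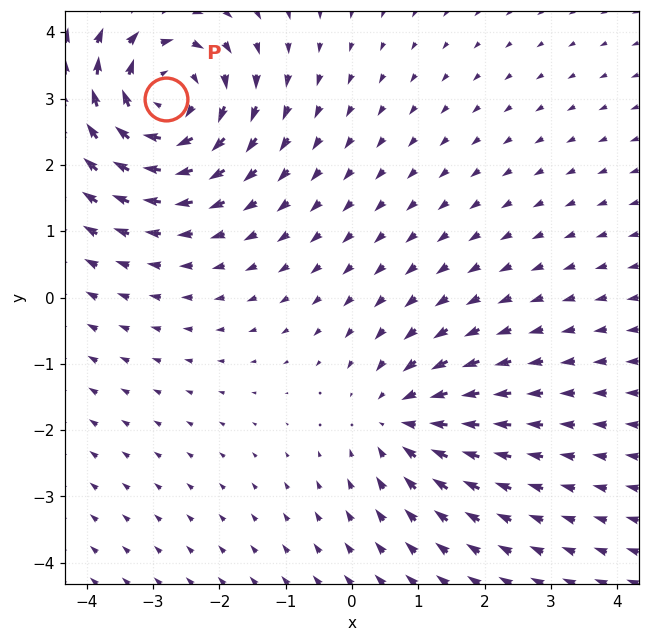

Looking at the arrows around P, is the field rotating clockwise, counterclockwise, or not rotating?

clockwise

Near P at (-2.8, 3.0) the arrows circulate clockwise. The curl (z-component) there is about -5; negative curl means clockwise rotation.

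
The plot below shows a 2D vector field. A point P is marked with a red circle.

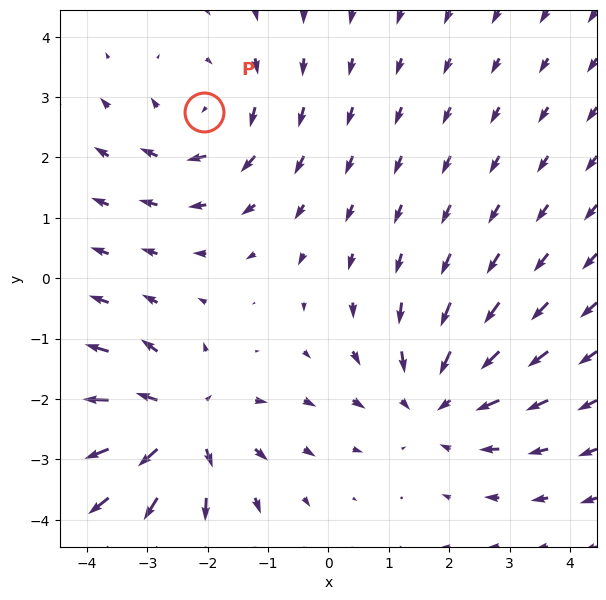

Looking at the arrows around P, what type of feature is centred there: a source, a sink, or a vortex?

At P (-2.1, 2.8) the arrows circulate clockwise. Divergence ≈0, curl about -3 — near-zero divergence with nonzero curl is a vortex.

vortex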